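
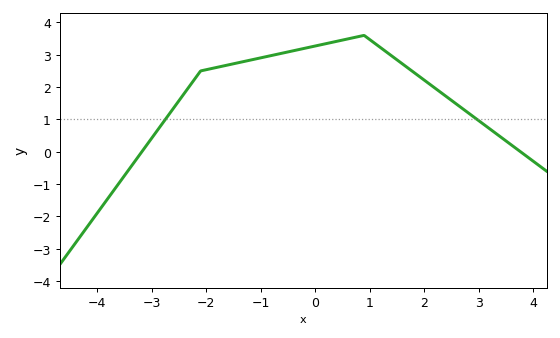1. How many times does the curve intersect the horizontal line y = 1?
2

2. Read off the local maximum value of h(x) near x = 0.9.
3.6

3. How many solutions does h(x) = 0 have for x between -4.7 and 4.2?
2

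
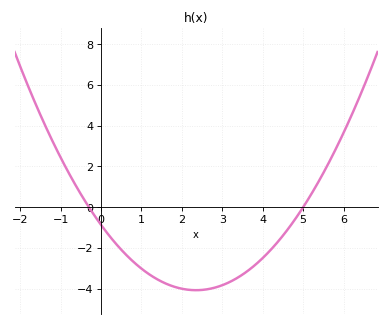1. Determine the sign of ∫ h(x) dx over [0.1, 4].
negative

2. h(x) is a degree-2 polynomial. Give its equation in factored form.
y = 0.58(x + 0.3)(x - 5)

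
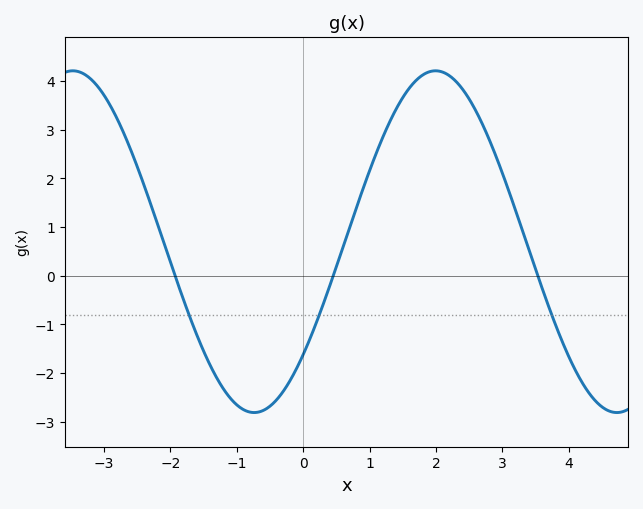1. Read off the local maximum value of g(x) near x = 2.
4.2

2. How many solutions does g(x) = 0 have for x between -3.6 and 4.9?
3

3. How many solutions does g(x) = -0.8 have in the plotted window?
3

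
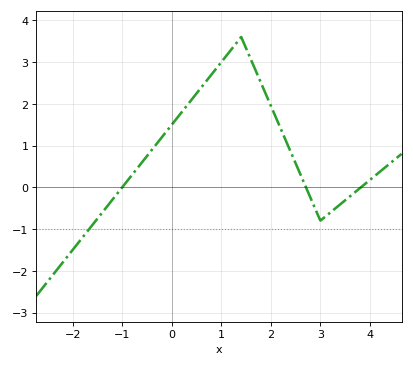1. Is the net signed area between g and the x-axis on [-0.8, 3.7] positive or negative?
positive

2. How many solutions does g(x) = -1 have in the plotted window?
1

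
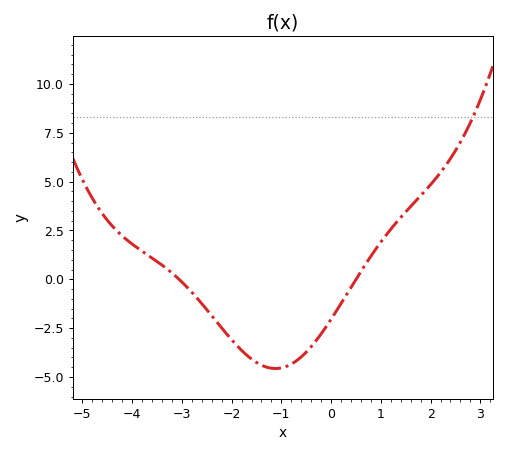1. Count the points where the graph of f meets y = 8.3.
1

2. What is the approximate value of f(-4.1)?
2.01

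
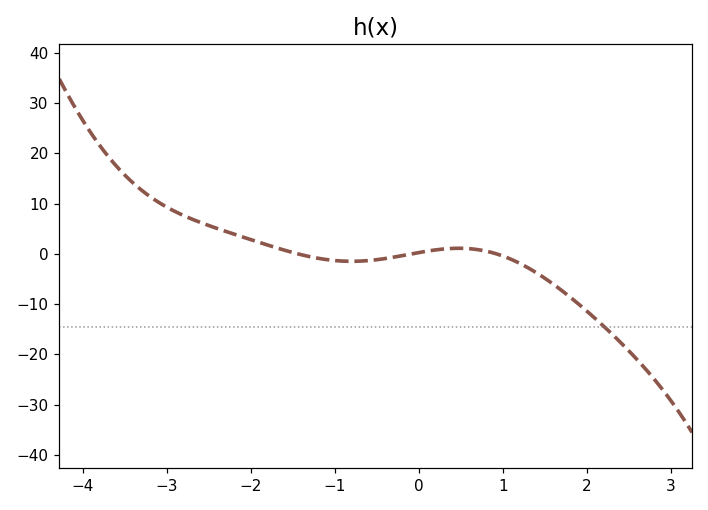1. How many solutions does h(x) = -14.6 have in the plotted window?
1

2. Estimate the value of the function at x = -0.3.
-1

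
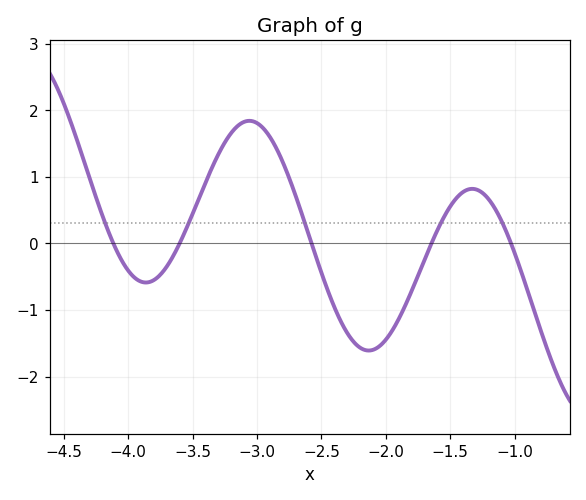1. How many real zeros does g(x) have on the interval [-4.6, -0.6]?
5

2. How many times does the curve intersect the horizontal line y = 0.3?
5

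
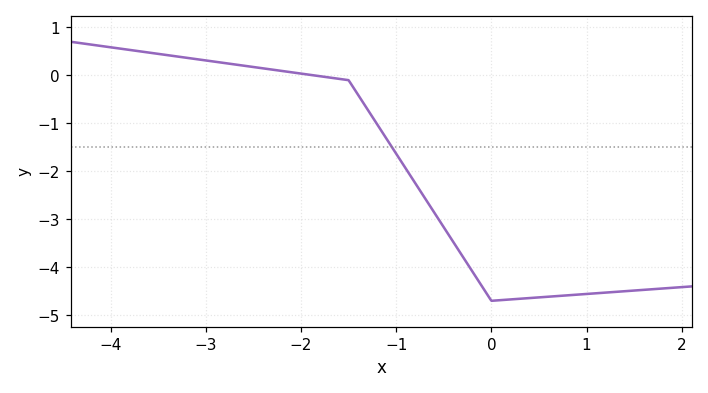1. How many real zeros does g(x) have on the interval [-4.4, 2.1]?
1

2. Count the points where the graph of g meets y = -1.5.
1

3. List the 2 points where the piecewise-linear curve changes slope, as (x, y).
(-1.5, -0.1); (0, -4.7)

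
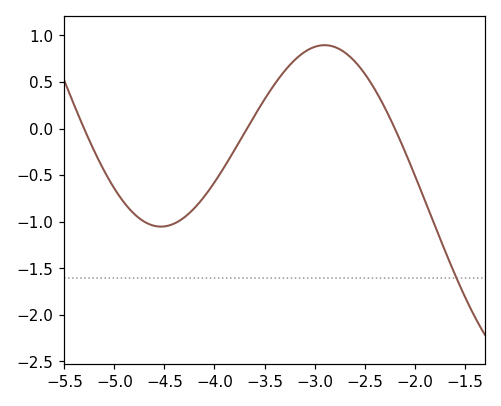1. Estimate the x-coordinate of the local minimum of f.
-4.54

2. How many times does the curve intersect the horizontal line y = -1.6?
1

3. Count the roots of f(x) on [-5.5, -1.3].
3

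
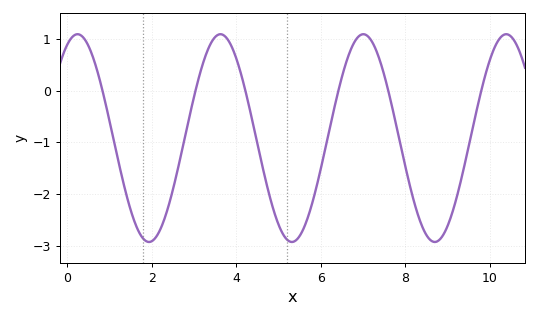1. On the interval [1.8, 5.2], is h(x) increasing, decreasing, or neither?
neither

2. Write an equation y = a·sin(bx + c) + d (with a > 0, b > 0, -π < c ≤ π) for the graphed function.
y = 2.01sin(1.9x + 1.1) - 0.92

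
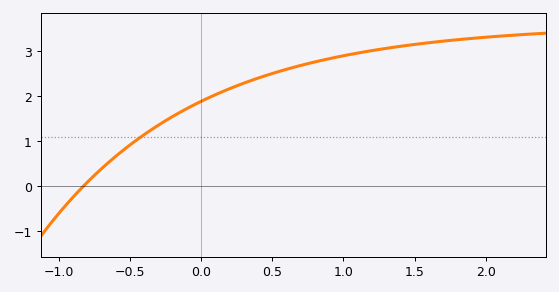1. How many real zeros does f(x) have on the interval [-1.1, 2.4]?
1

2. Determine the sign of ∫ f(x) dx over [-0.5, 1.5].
positive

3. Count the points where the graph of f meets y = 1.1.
1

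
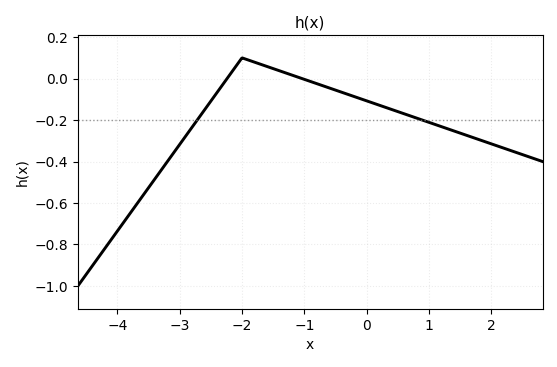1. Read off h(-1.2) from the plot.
0.017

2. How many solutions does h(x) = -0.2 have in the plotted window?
2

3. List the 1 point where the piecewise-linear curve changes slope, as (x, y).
(-2, 0.1)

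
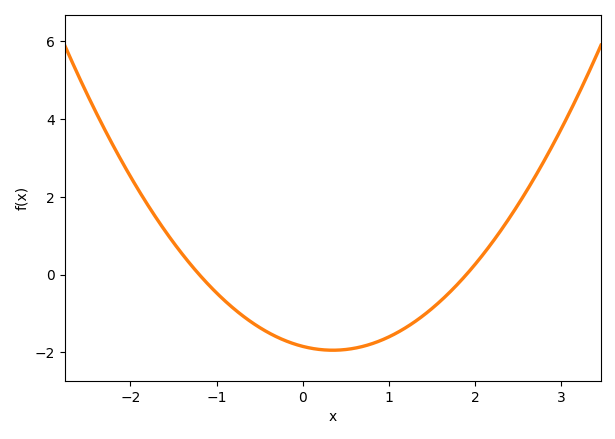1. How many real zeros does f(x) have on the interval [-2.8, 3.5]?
2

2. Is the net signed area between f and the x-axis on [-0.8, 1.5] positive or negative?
negative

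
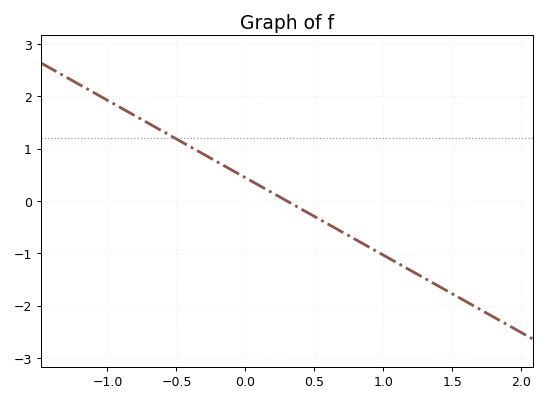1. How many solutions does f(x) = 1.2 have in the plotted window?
1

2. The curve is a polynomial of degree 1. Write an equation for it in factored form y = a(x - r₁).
y = -1.48(x - 0.3)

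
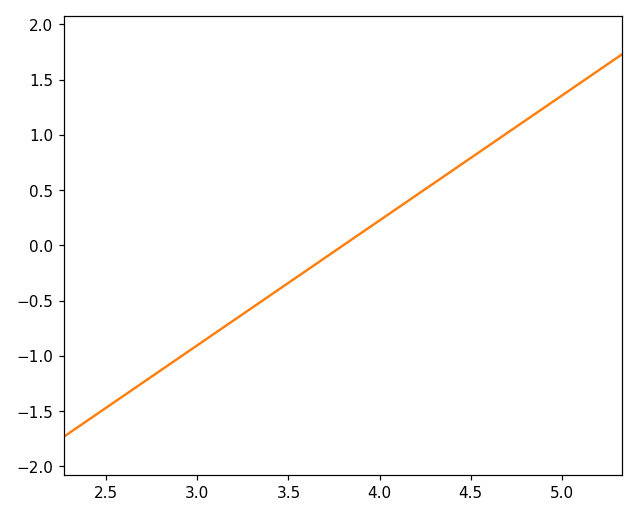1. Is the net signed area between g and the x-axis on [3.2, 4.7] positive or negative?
positive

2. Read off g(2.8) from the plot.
-1.15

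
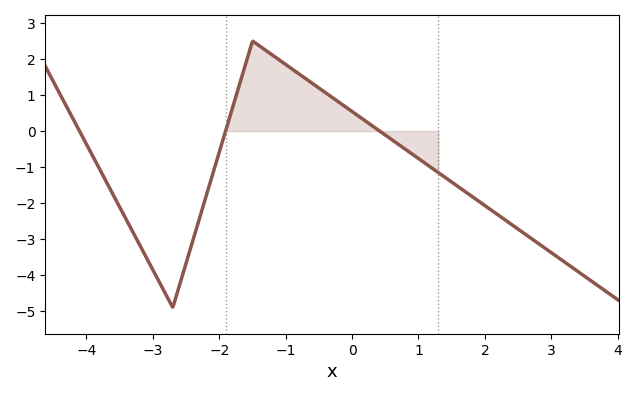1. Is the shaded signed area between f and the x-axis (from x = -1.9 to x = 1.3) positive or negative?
positive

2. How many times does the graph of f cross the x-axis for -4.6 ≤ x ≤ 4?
3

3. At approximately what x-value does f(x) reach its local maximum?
-1.5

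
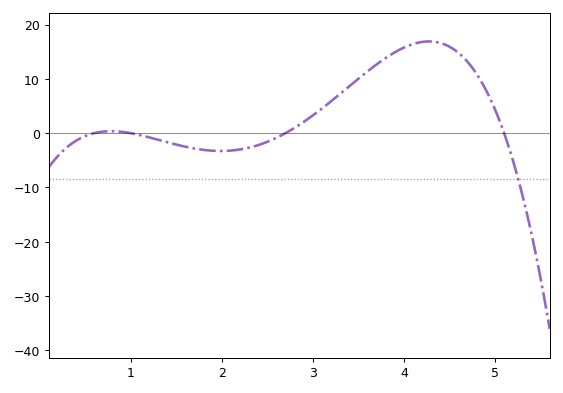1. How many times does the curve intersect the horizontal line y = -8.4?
1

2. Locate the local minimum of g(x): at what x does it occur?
1.99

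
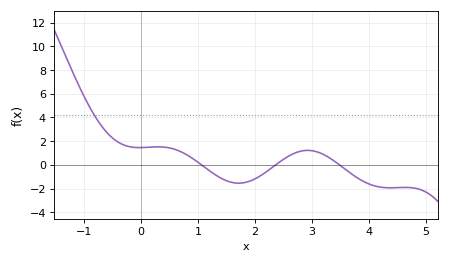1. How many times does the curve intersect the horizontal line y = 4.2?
1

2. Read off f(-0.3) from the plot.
1.67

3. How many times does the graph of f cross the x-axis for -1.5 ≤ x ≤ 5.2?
3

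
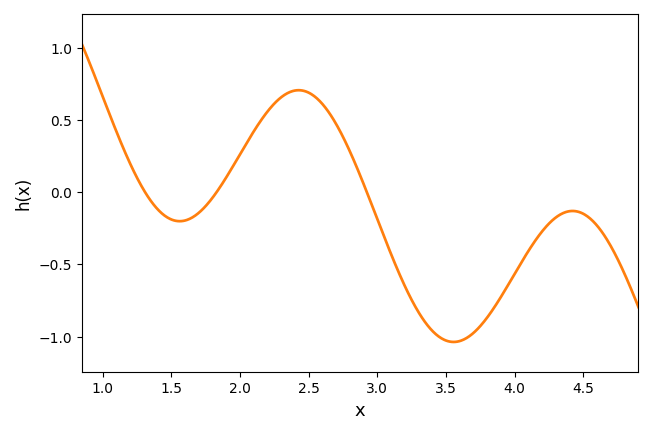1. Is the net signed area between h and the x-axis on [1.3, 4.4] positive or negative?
negative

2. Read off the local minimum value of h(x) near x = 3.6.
-1.04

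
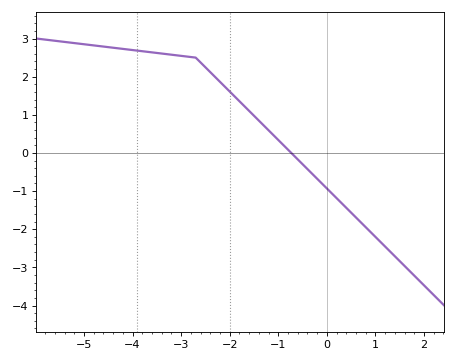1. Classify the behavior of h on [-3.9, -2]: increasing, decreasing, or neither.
decreasing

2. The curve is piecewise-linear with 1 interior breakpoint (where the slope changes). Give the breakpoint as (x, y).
(-2.7, 2.5)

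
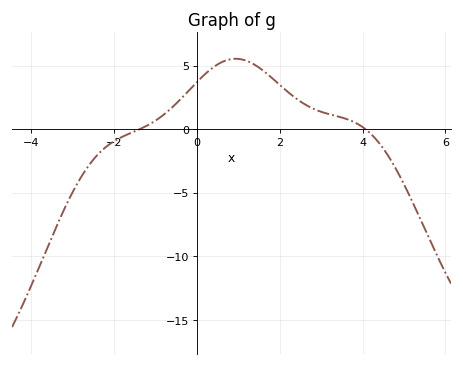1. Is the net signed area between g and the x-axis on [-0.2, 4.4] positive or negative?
positive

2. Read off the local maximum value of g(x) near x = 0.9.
5.53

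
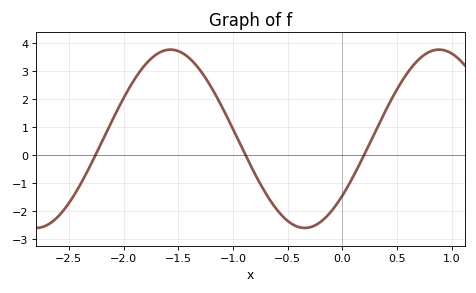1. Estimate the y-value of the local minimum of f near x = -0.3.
-2.59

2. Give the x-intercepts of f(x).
-2.26, -0.884, 0.197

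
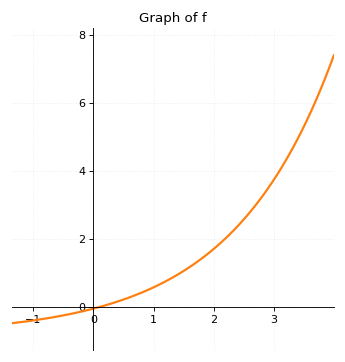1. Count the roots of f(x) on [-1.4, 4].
1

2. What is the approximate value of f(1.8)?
1.42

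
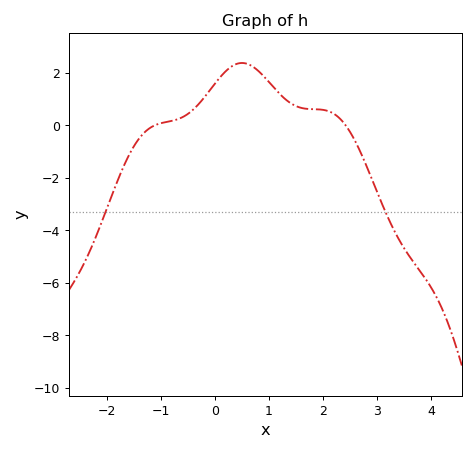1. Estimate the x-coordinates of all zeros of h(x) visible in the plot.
-1.11, 2.42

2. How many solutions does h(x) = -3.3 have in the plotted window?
2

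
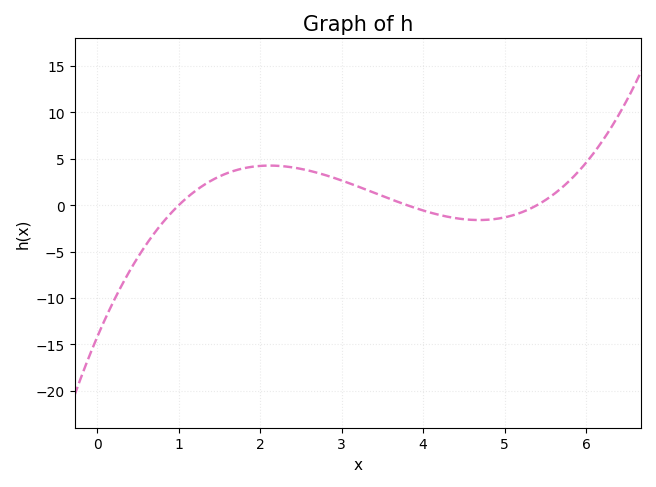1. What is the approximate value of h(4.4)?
-1.41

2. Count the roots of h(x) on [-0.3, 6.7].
3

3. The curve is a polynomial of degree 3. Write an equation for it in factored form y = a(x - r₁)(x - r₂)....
y = 0.69(x - 1)(x - 3.8)(x - 5.4)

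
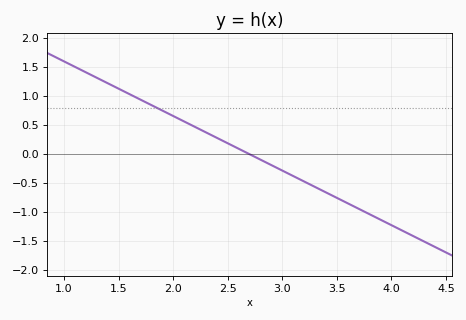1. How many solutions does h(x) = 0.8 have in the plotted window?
1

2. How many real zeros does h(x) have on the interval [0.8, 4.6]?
1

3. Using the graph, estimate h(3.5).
-0.75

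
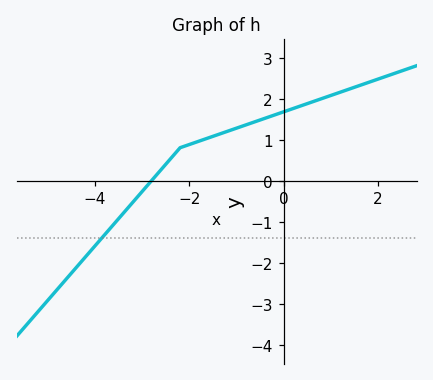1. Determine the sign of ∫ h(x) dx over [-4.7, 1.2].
positive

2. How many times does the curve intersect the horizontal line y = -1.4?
1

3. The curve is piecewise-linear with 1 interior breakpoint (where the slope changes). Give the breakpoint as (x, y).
(-2.2, 0.8)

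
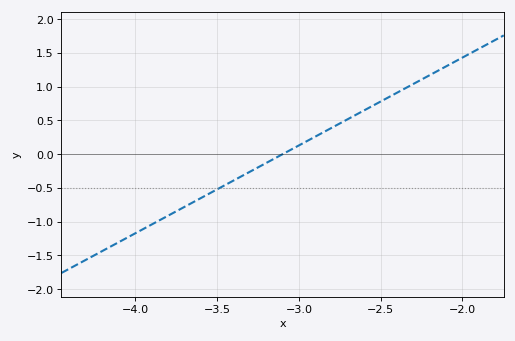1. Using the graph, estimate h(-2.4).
0.91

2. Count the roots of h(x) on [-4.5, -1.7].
1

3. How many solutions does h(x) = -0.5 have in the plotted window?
1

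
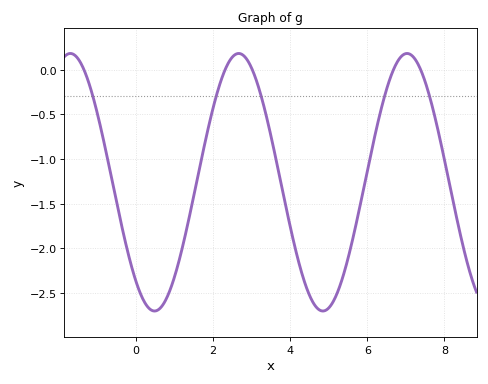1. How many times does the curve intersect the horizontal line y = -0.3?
5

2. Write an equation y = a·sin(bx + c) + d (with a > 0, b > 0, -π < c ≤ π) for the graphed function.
y = 1.44sin(1.4x - 2.3) - 1.26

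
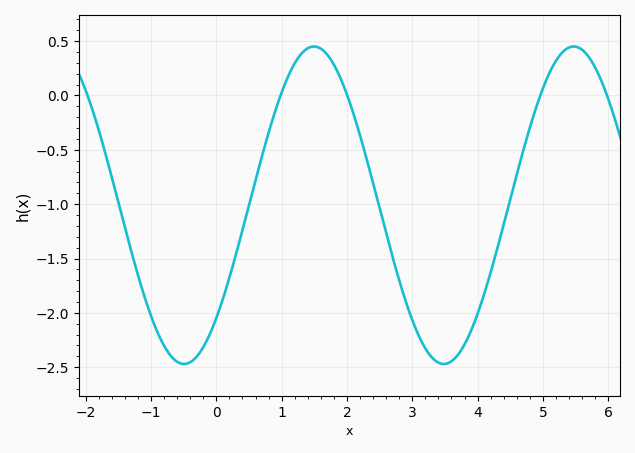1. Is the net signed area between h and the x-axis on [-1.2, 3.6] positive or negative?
negative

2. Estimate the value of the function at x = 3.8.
-2.3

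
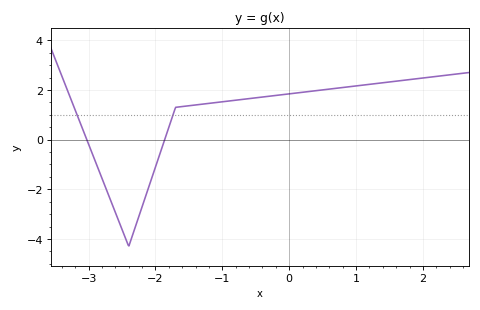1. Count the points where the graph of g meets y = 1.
2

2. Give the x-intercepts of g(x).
-3, -1.9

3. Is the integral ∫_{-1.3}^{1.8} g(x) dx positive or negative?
positive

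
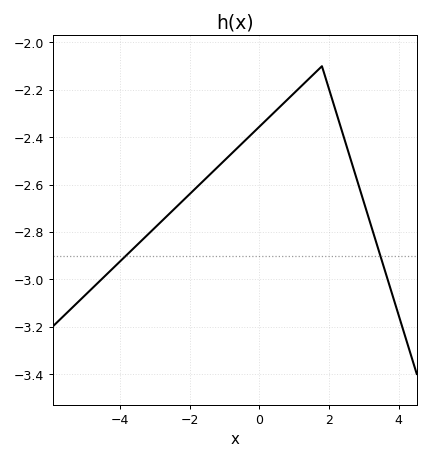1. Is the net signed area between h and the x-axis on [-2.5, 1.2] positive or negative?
negative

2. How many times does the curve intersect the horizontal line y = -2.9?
2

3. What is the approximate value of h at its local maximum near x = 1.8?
-2.1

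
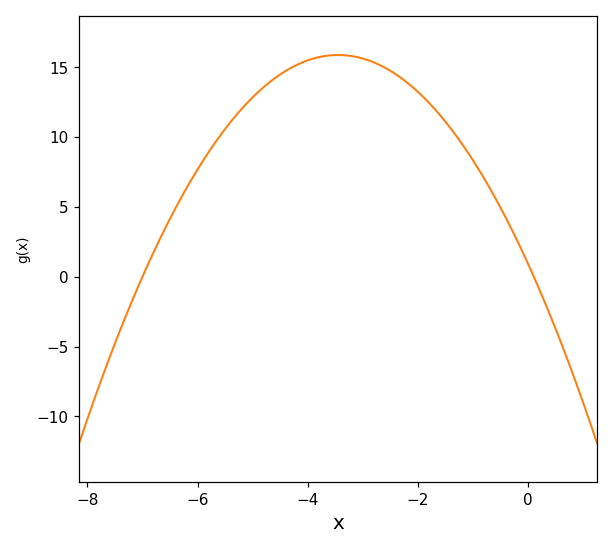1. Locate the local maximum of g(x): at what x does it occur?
-3.45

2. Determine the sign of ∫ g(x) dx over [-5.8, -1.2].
positive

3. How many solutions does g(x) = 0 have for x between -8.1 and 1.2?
2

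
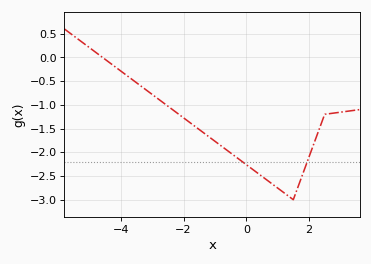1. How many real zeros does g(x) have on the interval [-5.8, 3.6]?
1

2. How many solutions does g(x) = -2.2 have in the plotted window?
2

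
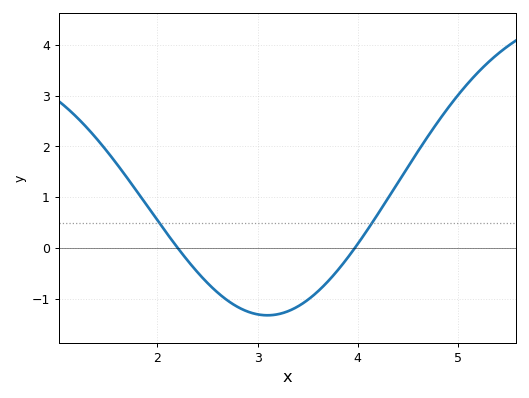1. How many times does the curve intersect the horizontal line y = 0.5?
2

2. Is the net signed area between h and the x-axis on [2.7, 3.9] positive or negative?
negative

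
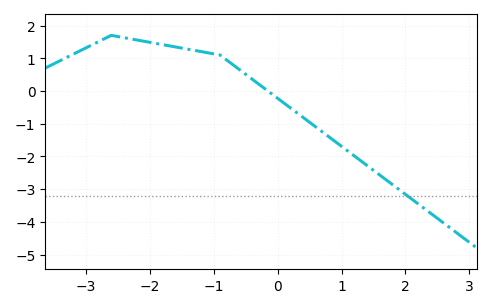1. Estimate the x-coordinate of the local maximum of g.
-2.6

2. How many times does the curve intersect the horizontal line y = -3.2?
1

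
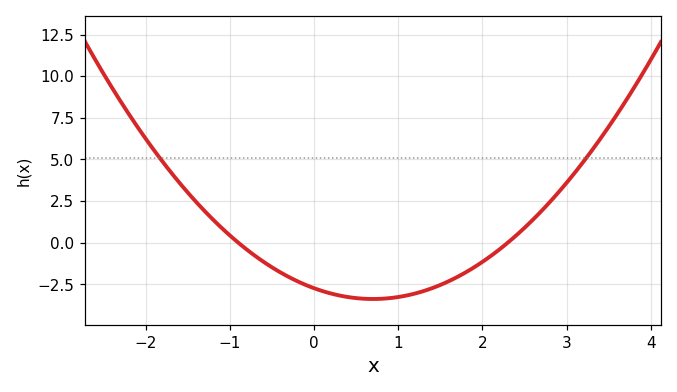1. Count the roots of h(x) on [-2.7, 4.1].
2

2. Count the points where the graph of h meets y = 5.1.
2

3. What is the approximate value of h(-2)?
6.24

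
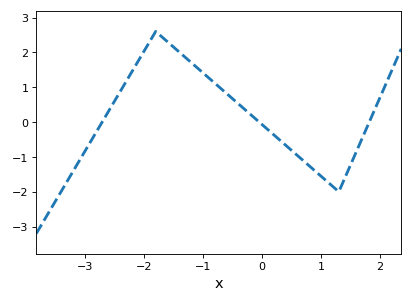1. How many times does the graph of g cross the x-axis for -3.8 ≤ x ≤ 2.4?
3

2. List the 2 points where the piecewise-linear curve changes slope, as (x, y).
(-1.8, 2.6); (1.3, -2)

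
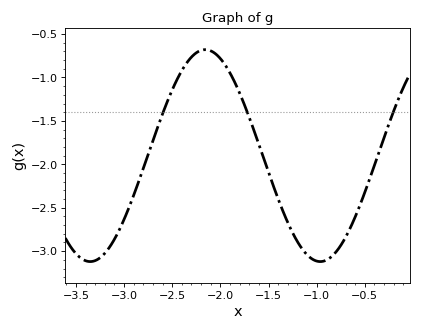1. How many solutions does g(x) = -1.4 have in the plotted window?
3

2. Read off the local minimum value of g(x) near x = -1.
-3.1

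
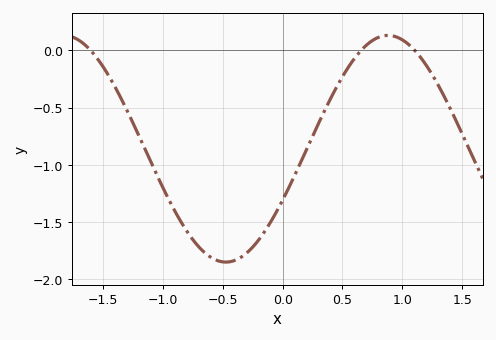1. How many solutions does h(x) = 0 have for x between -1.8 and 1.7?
3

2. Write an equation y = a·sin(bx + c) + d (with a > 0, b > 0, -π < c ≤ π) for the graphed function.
y = 0.99sin(2.3x - 0.47) - 0.86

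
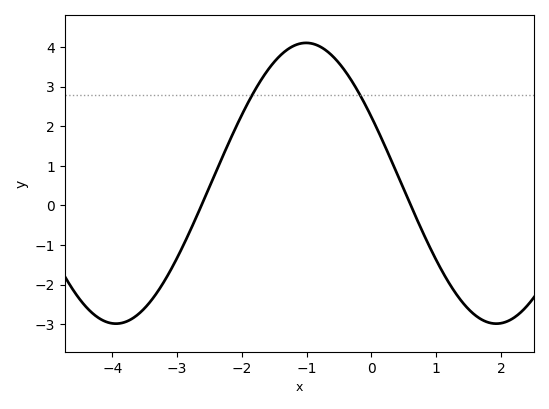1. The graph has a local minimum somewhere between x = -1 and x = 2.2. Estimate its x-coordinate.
1.9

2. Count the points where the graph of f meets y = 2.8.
2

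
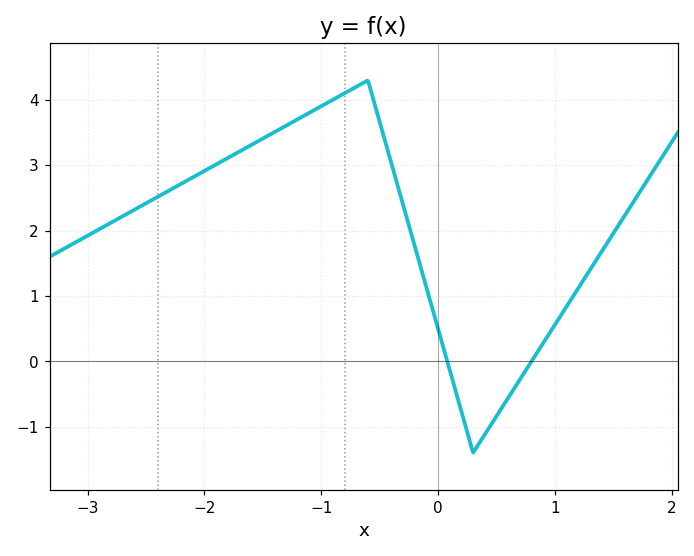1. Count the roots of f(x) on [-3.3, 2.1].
2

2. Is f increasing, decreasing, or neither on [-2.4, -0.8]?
increasing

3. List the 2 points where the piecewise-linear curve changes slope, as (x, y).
(-0.6, 4.3); (0.3, -1.4)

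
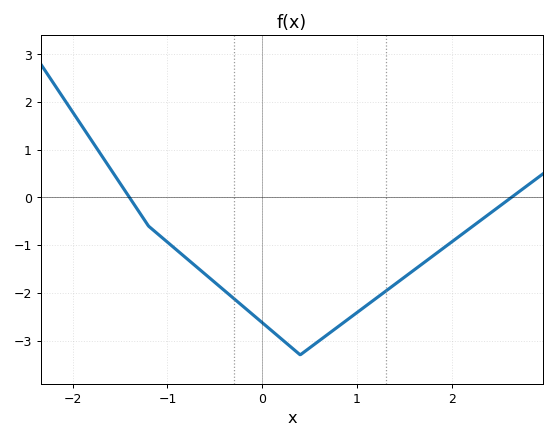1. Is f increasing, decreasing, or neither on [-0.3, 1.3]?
neither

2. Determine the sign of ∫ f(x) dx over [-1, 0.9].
negative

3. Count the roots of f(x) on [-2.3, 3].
2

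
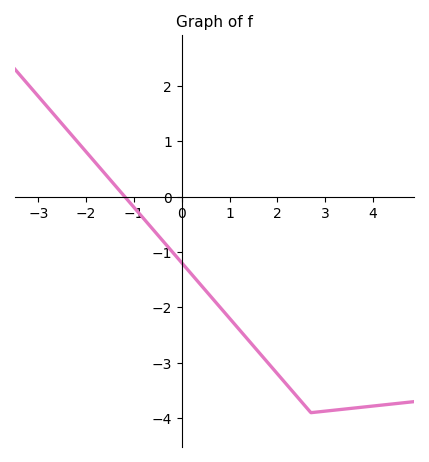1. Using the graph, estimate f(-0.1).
-1.1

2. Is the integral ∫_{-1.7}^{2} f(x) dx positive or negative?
negative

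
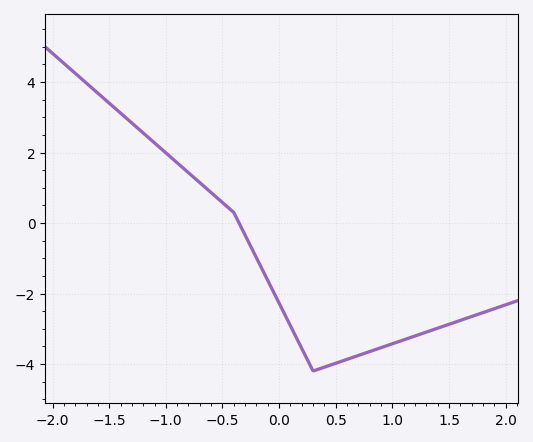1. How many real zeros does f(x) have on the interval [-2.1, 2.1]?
1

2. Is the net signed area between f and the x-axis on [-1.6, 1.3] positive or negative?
negative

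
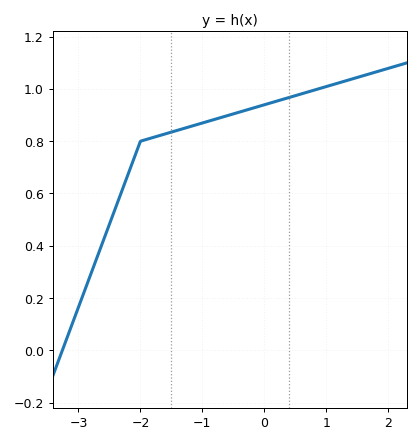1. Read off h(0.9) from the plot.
1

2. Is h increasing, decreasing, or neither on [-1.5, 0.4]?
increasing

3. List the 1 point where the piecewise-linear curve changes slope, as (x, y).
(-2, 0.8)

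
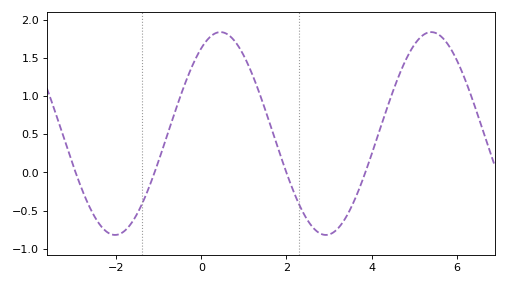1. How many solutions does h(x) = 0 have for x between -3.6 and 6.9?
4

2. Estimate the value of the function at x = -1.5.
-0.55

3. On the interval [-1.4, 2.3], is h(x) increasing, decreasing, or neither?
neither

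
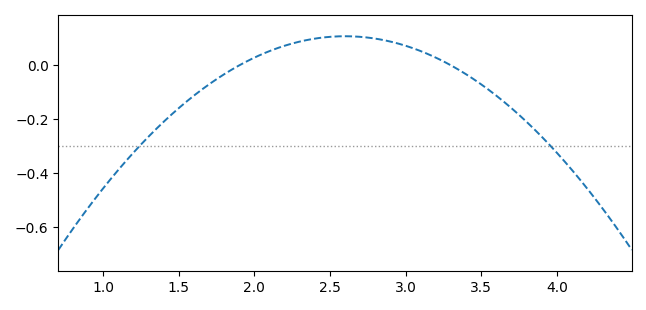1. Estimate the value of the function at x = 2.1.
0.053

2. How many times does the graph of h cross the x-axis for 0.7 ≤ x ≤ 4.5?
2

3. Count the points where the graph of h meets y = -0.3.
2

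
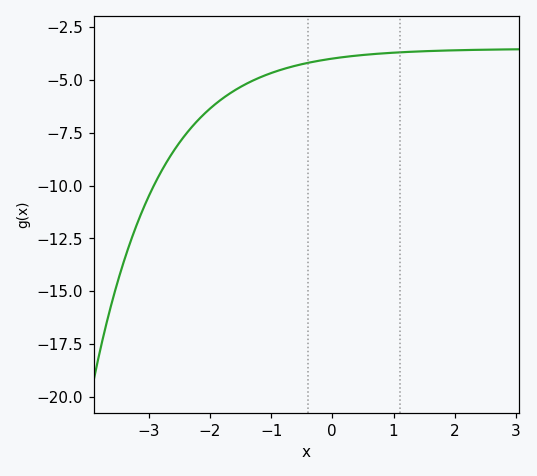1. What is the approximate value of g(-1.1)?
-4.8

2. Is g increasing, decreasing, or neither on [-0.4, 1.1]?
increasing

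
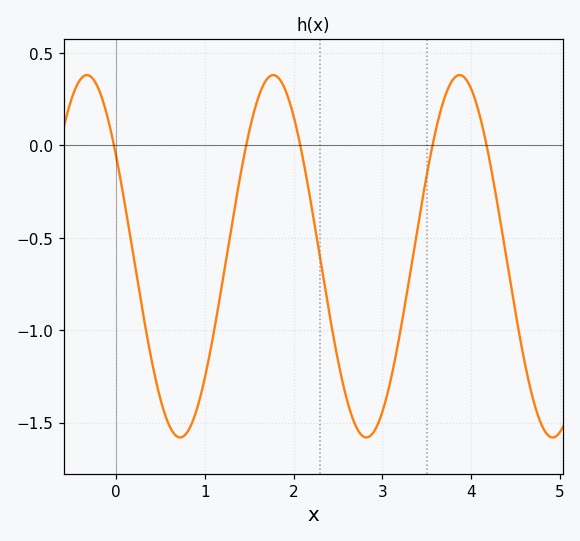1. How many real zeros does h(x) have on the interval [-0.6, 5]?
5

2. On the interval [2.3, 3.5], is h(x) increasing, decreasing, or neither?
neither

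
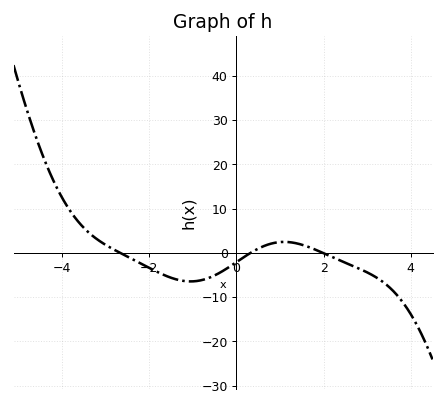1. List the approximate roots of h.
-2.6, 0.4, 2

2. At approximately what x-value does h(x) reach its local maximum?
1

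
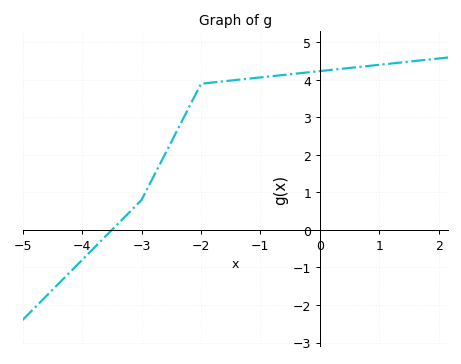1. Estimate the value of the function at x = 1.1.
4.4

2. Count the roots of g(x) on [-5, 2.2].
1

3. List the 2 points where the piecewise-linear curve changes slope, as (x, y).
(-3, 0.8); (-2, 3.9)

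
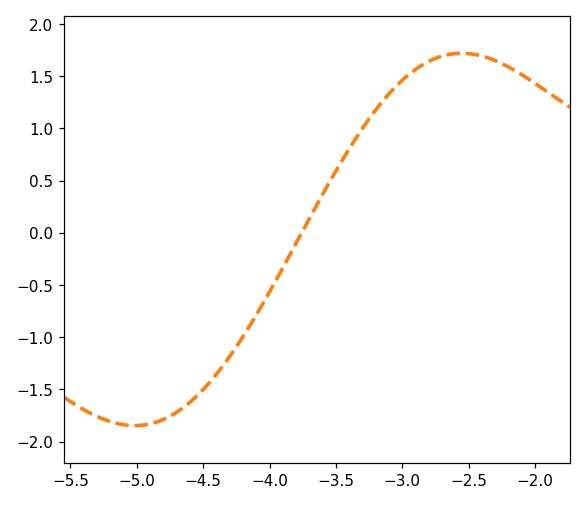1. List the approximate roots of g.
-3.76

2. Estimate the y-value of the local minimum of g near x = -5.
-1.85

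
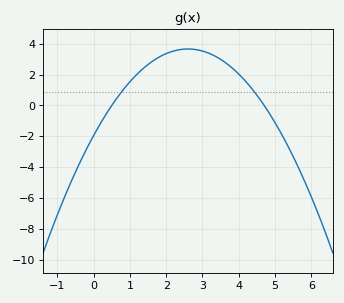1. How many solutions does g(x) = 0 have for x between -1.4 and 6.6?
2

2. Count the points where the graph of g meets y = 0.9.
2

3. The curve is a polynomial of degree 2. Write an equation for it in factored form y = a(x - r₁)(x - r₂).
y = -0.83(x - 0.5)(x - 4.7)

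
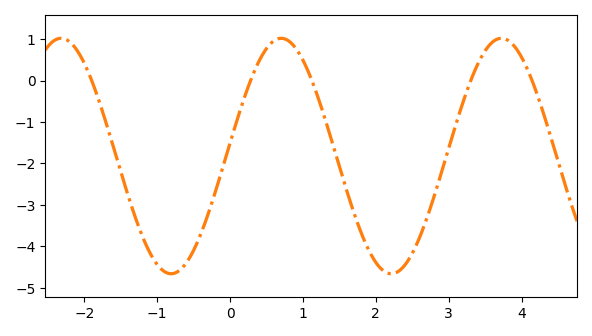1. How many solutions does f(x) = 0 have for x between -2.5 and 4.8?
5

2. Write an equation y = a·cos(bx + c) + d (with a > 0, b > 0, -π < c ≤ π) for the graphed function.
y = 2.84cos(2.08x - 1.46) - 1.82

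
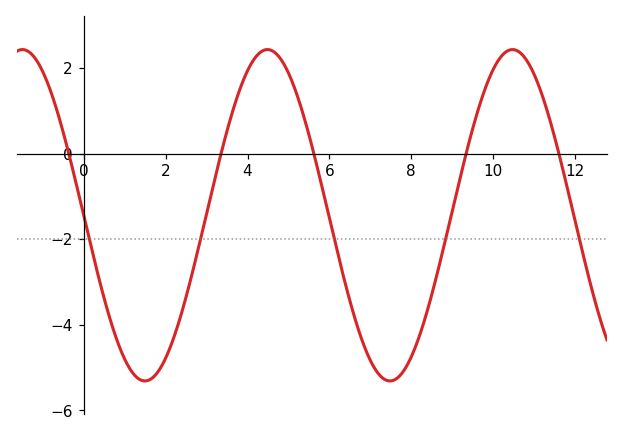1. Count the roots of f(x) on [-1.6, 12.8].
5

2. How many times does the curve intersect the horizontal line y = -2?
5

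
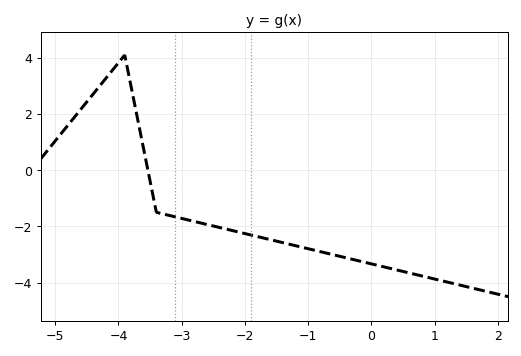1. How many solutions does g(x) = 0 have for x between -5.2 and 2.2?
1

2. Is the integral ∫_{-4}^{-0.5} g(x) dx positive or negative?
negative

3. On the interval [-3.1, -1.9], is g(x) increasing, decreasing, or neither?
decreasing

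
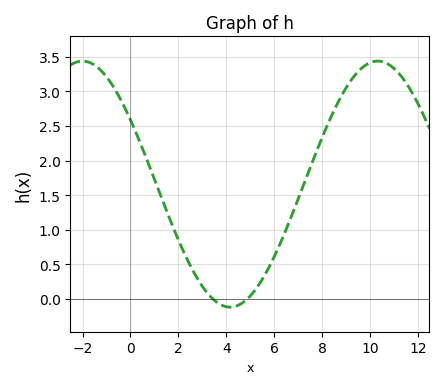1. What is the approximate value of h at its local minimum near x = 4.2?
-0.1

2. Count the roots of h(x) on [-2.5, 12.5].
2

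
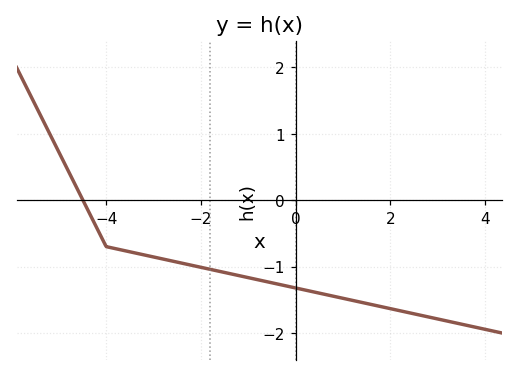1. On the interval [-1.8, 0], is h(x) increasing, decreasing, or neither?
decreasing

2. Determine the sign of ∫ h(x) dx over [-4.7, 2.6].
negative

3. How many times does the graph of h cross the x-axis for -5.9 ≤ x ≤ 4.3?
1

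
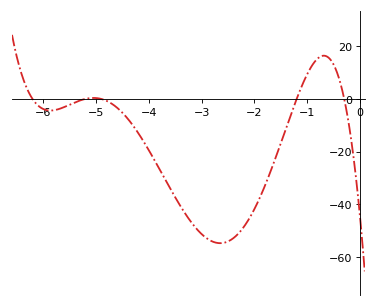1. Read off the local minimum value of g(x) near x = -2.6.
-54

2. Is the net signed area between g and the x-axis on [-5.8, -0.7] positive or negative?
negative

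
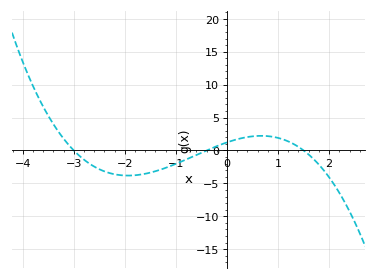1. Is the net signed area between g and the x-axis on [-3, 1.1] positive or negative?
negative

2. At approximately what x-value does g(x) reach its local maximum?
0.7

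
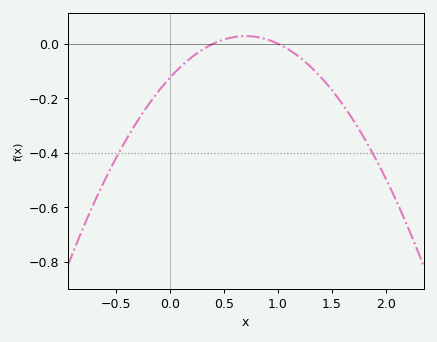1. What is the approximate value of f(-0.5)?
-0.418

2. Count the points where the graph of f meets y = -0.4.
2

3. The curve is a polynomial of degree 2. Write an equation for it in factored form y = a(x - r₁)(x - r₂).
y = -0.31(x - 0.4)(x - 1)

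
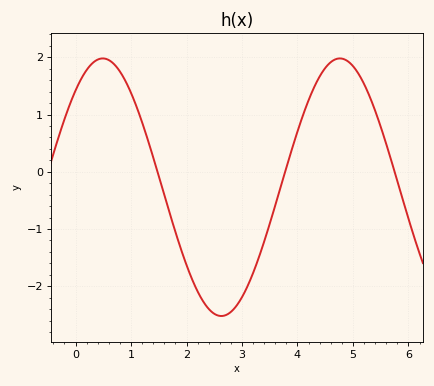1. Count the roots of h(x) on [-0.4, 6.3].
3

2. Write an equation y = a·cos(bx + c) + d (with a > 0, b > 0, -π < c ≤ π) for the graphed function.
y = 2.25cos(1.47x - 0.72) - 0.27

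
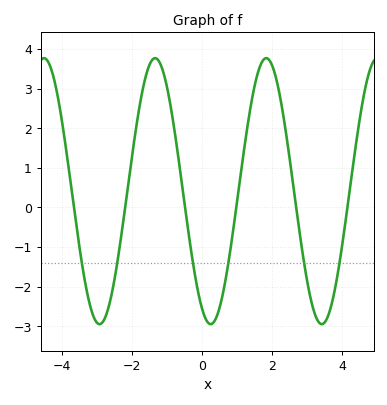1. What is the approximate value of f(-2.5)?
-1.8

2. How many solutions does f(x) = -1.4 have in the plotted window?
6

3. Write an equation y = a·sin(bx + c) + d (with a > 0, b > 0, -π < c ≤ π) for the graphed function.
y = 3.36sin(2x - 2) + 0.41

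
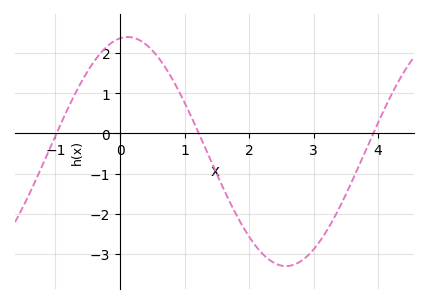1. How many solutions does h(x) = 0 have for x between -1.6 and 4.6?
3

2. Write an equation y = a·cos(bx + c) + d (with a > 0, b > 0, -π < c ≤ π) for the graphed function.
y = 2.85cos(1.28x - 0.152) - 0.45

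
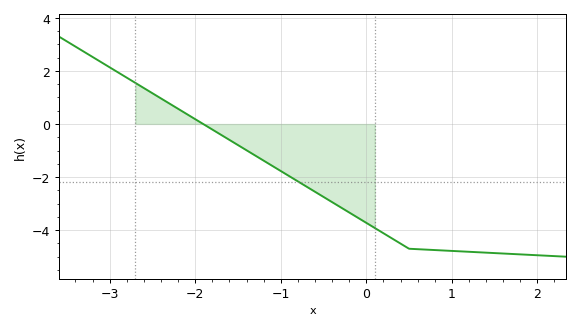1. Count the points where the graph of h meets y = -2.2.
1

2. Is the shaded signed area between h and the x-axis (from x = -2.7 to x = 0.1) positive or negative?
negative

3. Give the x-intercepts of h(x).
-1.9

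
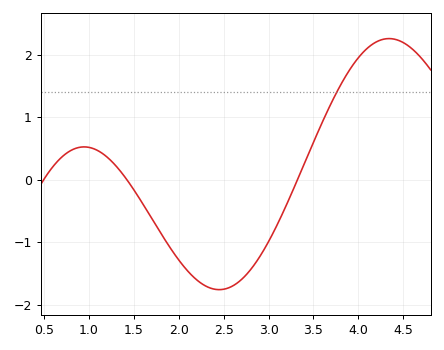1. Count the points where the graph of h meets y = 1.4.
1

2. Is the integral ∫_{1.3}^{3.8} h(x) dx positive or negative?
negative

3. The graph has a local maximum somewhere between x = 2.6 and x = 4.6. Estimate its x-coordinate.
4.34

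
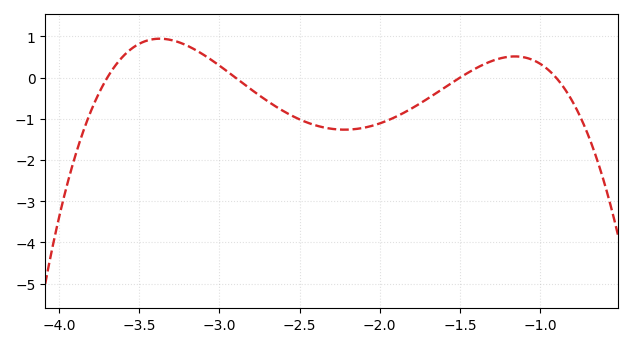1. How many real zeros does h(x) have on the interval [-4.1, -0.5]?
4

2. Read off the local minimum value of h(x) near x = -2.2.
-1.26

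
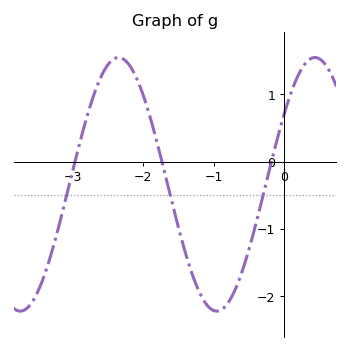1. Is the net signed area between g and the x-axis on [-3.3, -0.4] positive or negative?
negative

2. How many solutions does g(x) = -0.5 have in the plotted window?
3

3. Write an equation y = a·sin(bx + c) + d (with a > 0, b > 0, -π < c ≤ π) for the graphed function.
y = 1.89sin(2.2x + 0.58) - 0.34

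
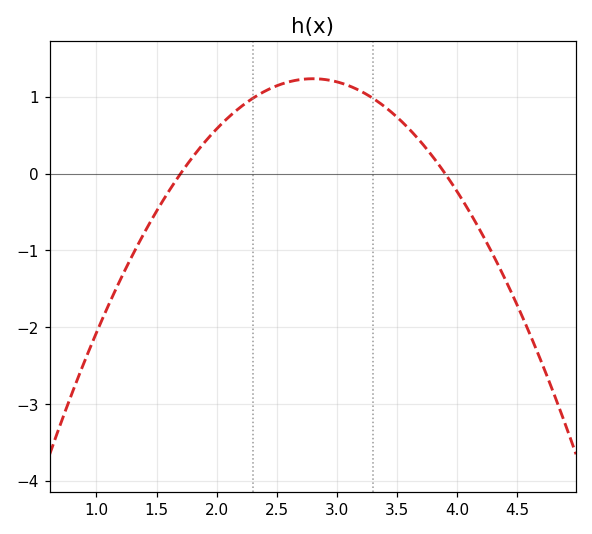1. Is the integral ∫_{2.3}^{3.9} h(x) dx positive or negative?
positive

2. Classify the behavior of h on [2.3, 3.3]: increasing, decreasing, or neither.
neither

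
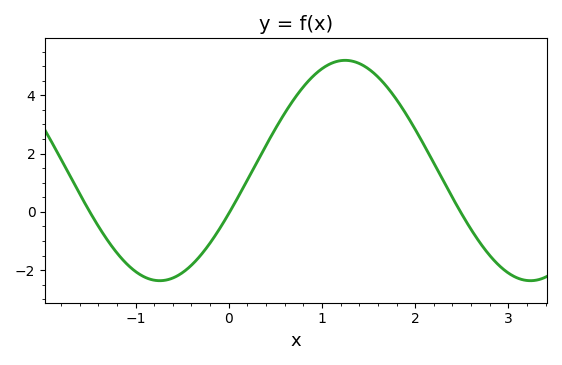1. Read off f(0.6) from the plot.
3.38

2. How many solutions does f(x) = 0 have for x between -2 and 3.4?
3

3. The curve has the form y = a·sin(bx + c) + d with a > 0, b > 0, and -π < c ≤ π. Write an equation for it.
y = 3.78sin(1.58x - 0.402) + 1.42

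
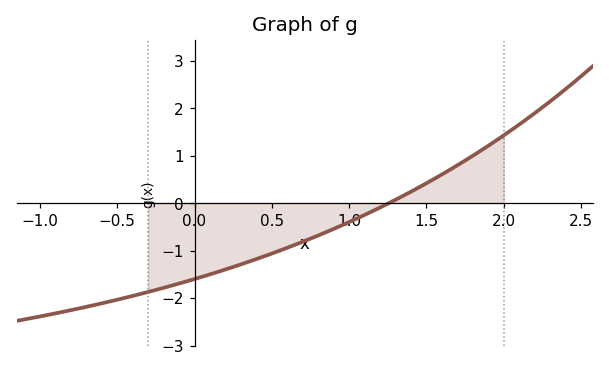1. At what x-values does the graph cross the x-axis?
1.25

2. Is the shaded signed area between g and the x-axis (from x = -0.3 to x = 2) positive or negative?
negative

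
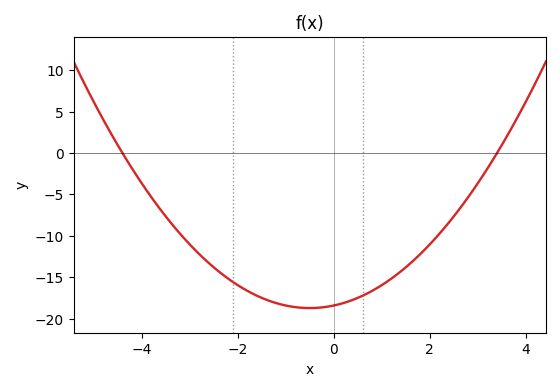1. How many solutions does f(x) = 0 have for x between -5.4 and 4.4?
2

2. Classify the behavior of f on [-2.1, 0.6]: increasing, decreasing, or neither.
neither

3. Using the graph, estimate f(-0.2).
-18.5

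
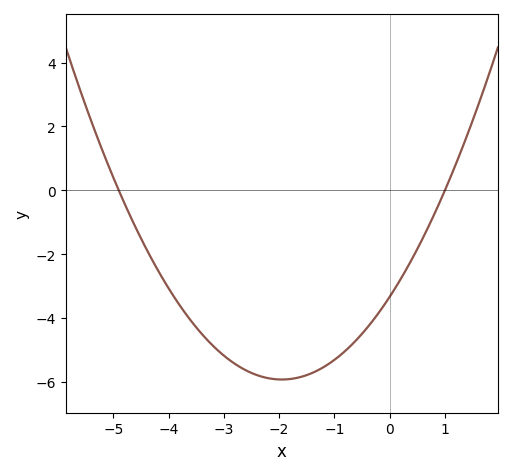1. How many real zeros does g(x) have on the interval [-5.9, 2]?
2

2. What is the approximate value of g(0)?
-3.33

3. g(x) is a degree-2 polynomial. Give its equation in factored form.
y = 0.68(x + 4.9)(x - 1)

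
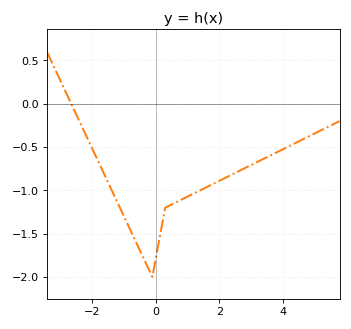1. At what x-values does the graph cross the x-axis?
-2.64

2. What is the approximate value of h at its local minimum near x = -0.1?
-2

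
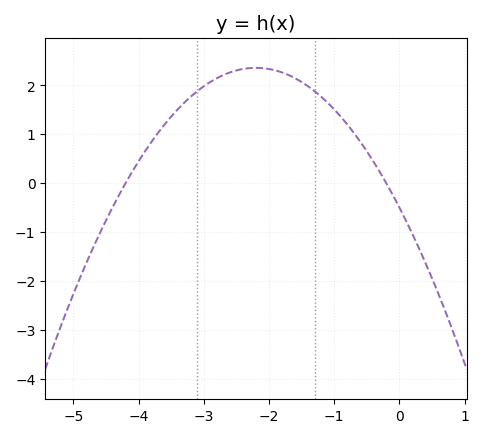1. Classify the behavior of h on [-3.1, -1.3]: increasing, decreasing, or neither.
neither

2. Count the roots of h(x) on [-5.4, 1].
2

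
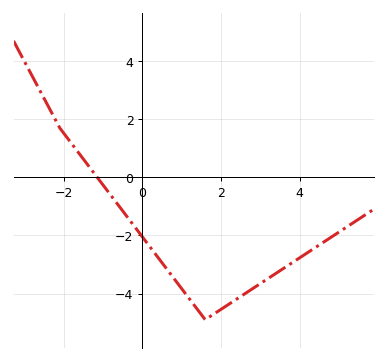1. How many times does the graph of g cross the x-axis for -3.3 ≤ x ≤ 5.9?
1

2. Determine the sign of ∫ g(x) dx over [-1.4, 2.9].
negative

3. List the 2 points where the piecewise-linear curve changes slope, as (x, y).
(-2.1, 1.7); (1.6, -4.9)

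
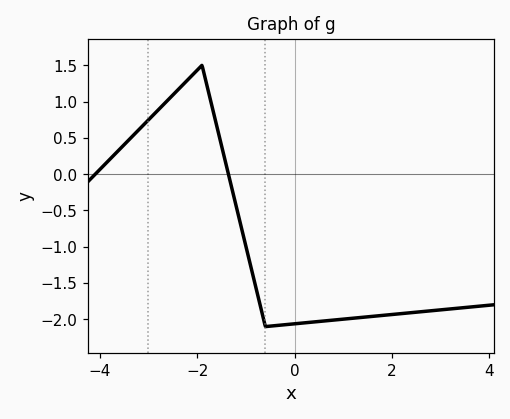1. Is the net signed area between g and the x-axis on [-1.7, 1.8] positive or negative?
negative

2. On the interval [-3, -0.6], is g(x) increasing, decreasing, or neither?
neither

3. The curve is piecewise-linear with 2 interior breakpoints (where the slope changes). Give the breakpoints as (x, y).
(-1.9, 1.5); (-0.6, -2.1)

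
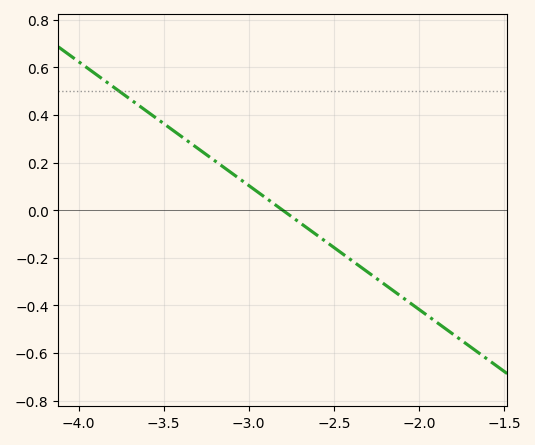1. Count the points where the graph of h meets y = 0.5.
1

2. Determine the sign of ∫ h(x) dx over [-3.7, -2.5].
positive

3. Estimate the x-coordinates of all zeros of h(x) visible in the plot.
-2.8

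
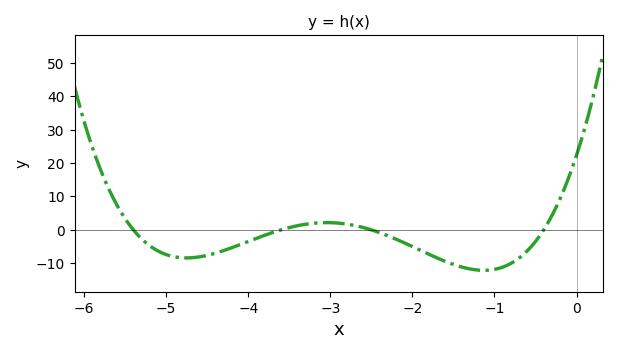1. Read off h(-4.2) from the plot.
-5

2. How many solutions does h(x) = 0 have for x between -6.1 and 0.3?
4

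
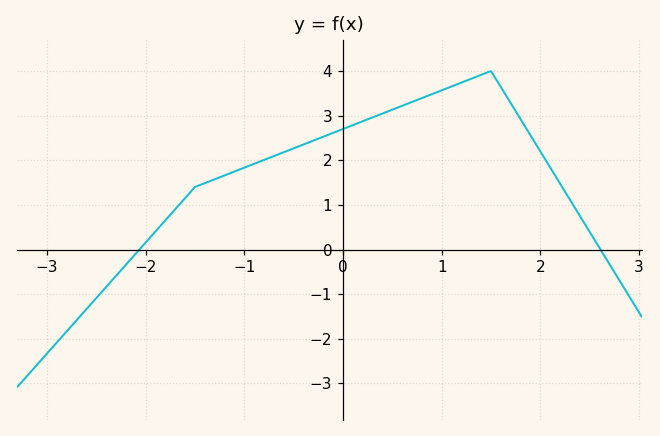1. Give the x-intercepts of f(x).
-2.1, 2.6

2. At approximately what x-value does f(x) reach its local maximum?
1.5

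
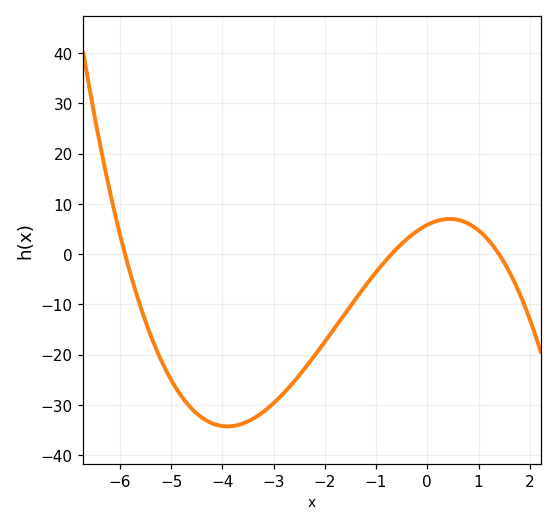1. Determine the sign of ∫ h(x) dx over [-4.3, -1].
negative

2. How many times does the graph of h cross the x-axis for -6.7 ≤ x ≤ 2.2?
3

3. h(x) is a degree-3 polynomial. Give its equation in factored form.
y = -1.01(x + 5.9)(x + 0.7)(x - 1.4)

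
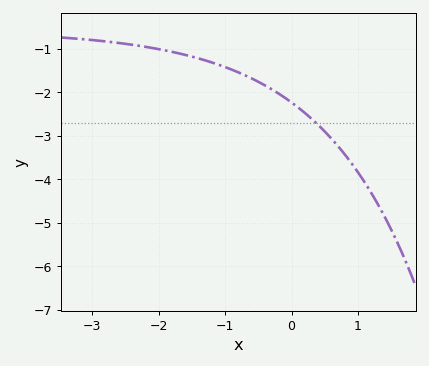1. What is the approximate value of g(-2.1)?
-0.986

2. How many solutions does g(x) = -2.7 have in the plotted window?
1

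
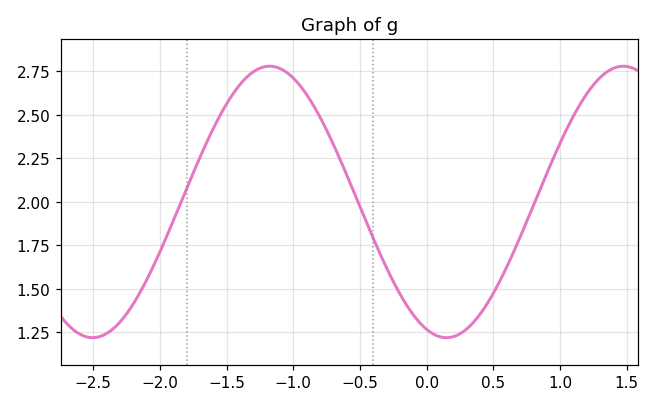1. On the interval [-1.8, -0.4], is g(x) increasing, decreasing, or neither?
neither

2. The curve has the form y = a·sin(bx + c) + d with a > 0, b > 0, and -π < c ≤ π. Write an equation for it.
y = 0.78sin(2.4x - 1.9) + 2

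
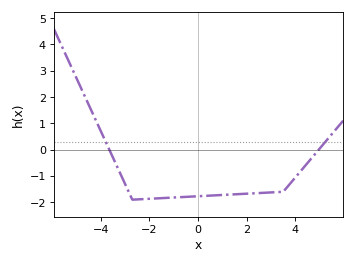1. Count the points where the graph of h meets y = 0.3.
2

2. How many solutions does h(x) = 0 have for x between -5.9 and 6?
2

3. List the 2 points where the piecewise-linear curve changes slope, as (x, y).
(-2.7, -1.9); (3.5, -1.6)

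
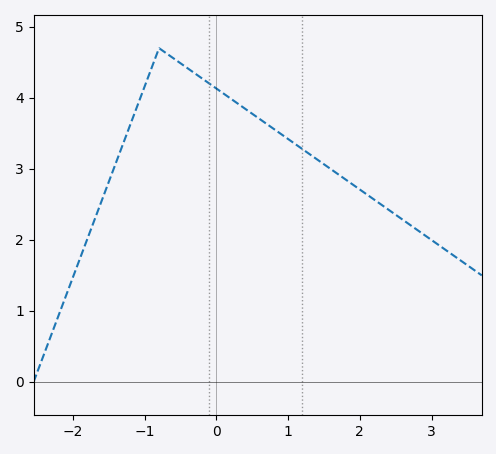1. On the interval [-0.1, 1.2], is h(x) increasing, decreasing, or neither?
decreasing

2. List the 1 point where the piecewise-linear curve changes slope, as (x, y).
(-0.8, 4.7)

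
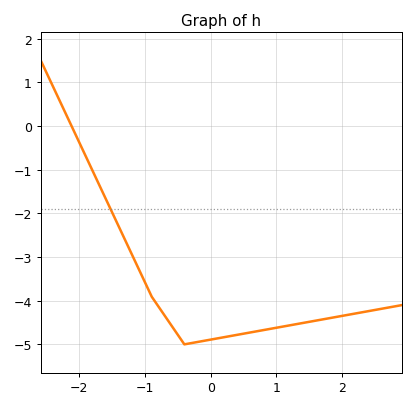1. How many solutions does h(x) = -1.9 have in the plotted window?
1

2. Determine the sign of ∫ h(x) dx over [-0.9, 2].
negative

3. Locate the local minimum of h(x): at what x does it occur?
-0.399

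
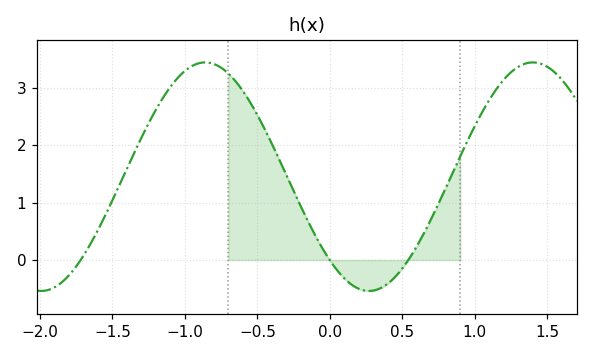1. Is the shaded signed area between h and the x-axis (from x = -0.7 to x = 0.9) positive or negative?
positive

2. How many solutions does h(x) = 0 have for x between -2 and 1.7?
3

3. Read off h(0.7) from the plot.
0.7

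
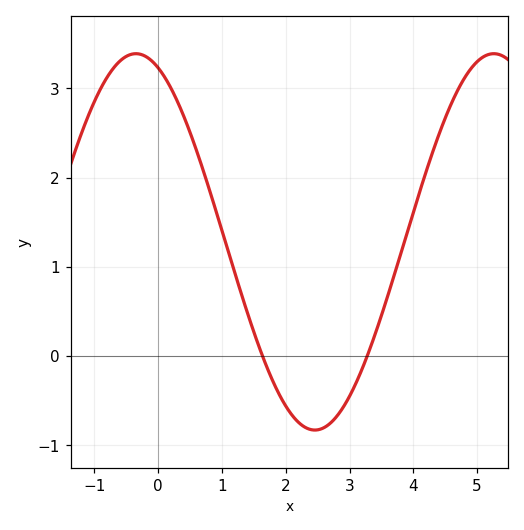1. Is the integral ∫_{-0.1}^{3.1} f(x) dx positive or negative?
positive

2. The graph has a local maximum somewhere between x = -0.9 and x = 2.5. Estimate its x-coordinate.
-0.347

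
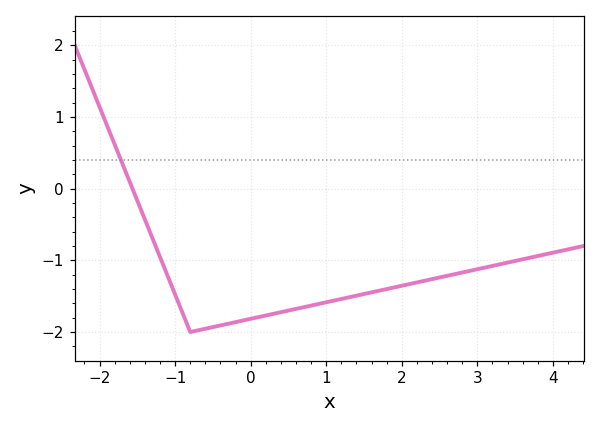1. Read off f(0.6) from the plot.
-1.68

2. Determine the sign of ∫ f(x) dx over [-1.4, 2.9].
negative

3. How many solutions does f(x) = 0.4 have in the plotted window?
1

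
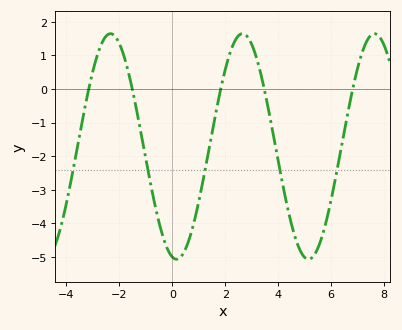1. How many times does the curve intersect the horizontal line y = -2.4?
5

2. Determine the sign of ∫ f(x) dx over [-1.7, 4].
negative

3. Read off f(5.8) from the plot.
-4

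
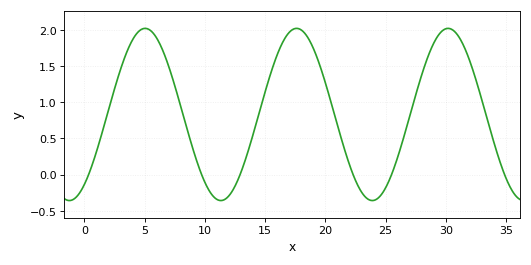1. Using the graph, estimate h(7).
1.5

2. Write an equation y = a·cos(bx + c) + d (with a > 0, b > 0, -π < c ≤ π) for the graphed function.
y = 1.19cos(0.5x - 2.5) + 0.83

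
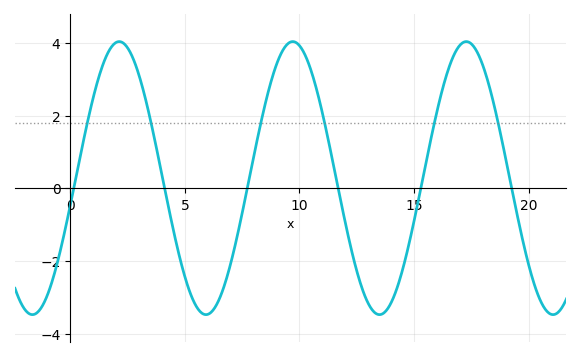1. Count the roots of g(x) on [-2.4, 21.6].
6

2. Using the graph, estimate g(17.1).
4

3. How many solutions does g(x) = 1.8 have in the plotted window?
6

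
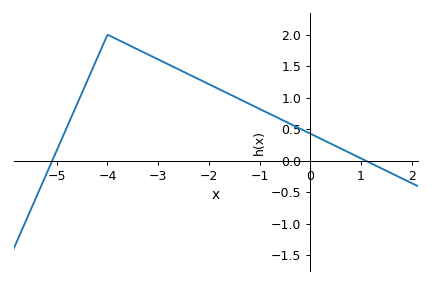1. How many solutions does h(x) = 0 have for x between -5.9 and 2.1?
2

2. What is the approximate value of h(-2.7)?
1.49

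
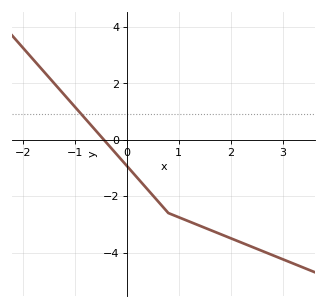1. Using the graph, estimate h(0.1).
-1.2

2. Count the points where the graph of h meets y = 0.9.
1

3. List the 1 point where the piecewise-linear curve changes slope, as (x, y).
(0.8, -2.6)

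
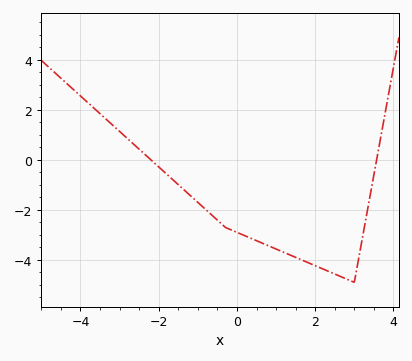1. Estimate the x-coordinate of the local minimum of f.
3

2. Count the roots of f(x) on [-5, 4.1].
2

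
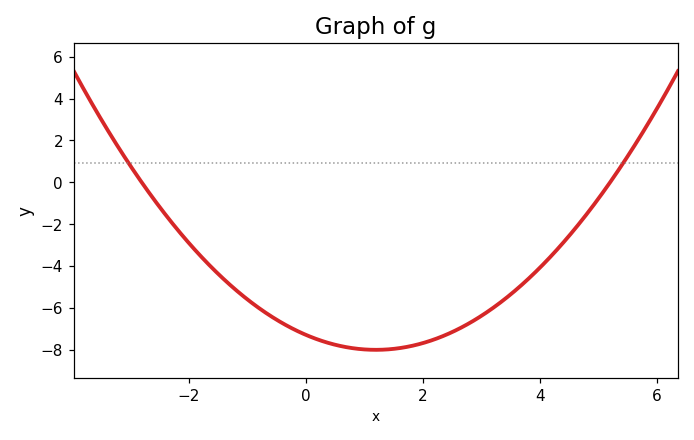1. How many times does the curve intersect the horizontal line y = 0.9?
2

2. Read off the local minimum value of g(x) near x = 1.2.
-8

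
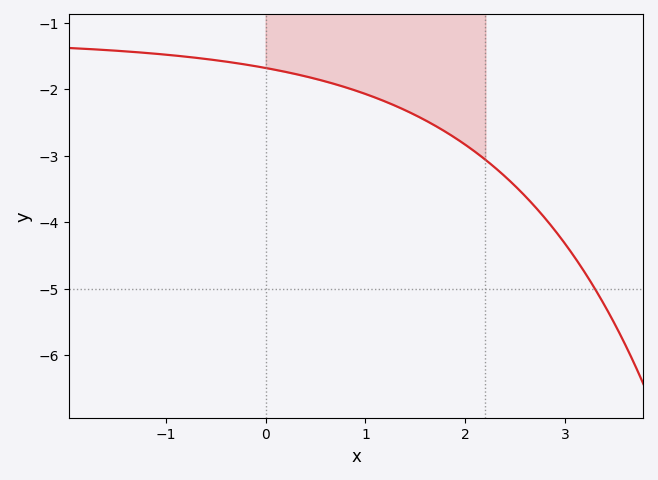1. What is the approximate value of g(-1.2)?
-1.5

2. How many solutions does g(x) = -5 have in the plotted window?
1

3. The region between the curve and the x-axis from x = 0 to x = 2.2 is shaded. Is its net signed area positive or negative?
negative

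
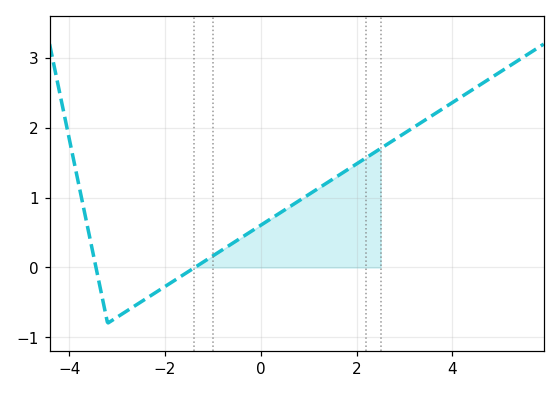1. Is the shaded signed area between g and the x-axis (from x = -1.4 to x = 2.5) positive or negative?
positive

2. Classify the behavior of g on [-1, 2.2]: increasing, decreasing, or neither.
increasing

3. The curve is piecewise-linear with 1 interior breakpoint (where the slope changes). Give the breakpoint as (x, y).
(-3.2, -0.8)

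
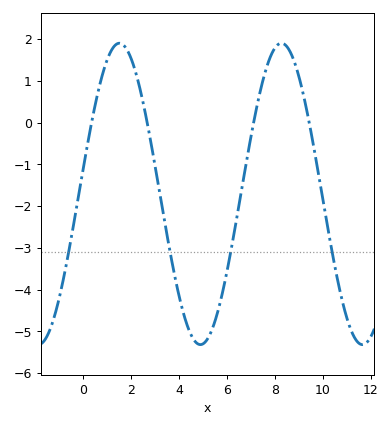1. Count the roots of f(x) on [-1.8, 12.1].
4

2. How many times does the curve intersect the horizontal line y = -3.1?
4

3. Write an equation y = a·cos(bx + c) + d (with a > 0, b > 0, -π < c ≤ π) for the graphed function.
y = 3.61cos(0.93x - 1.41) - 1.71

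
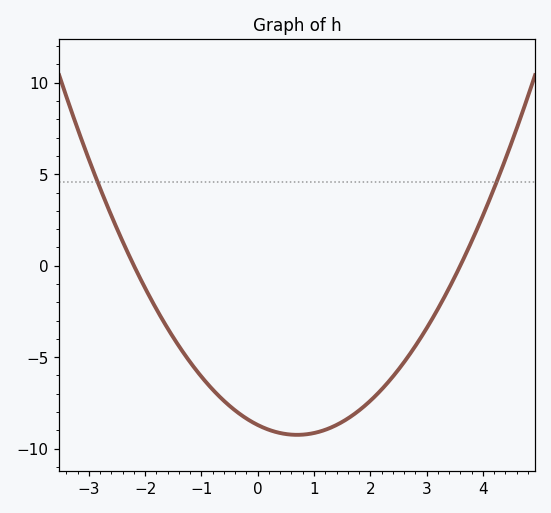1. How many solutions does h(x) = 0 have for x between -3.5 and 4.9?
2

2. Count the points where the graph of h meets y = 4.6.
2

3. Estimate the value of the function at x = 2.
-7.5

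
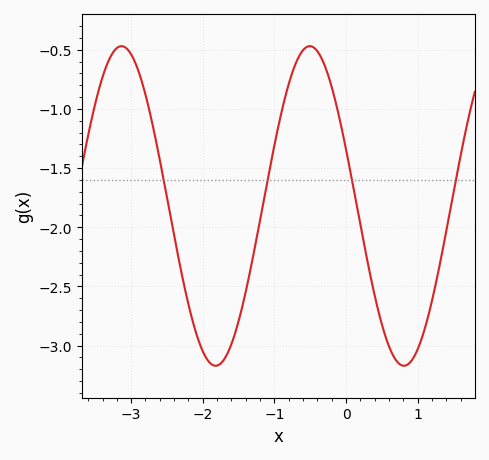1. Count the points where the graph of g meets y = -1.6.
4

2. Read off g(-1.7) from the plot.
-3.1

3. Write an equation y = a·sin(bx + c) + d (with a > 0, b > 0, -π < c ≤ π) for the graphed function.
y = 1.35sin(2.4x + 2.8) - 1.82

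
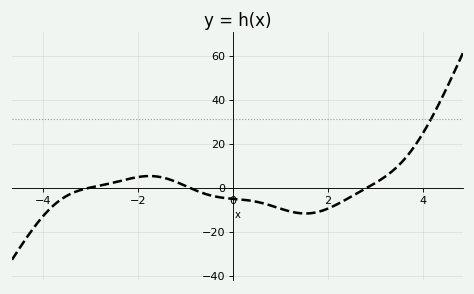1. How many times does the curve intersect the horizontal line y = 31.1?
1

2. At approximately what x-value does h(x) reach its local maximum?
-1.76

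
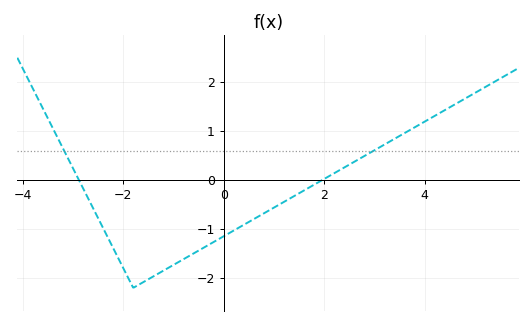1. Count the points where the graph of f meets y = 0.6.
2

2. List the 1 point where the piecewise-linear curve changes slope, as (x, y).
(-1.8, -2.2)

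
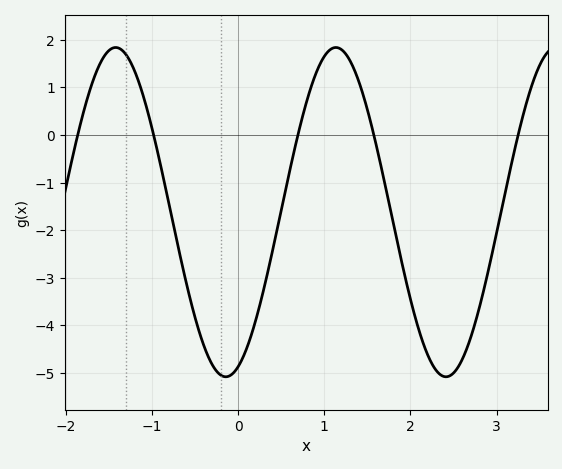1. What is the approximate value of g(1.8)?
-1.85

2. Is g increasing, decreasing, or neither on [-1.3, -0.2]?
decreasing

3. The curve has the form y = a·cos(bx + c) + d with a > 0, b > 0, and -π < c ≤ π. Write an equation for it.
y = 3.46cos(2.46x - 2.79) - 1.62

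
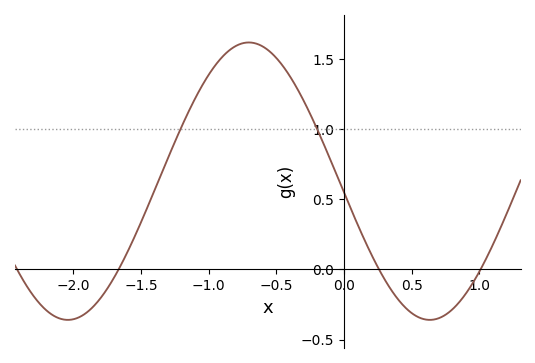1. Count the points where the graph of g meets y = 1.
2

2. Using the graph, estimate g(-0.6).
1.6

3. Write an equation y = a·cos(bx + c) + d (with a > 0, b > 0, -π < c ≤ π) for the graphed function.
y = 0.99cos(2.4x + 1.7) + 0.63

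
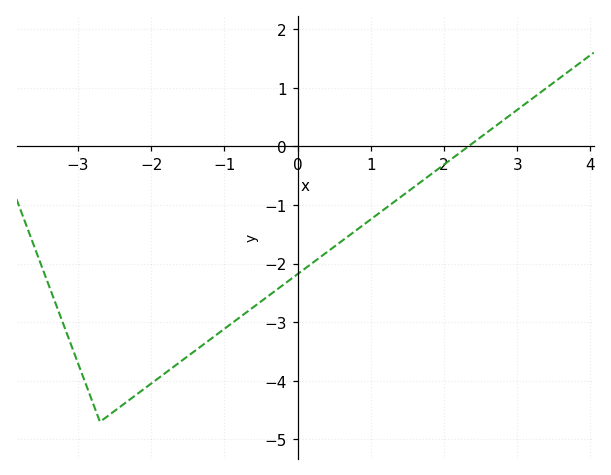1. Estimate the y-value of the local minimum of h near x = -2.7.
-4.7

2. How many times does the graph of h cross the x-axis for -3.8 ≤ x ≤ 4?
1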